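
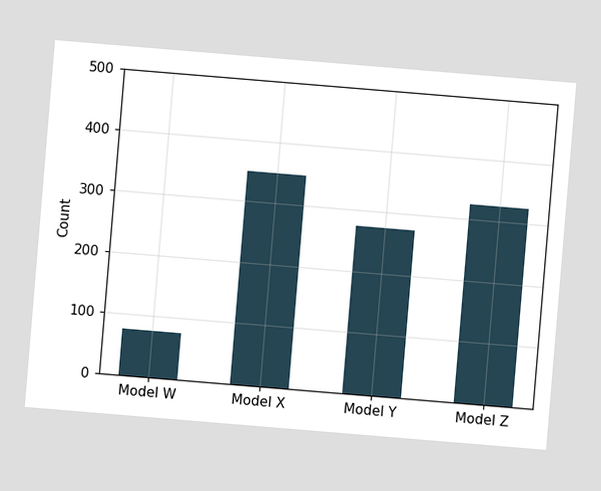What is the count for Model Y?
The chart is tilted about 5° clockwise. Reading along the chart's y-axis, the Model Y bar reaches 275.

275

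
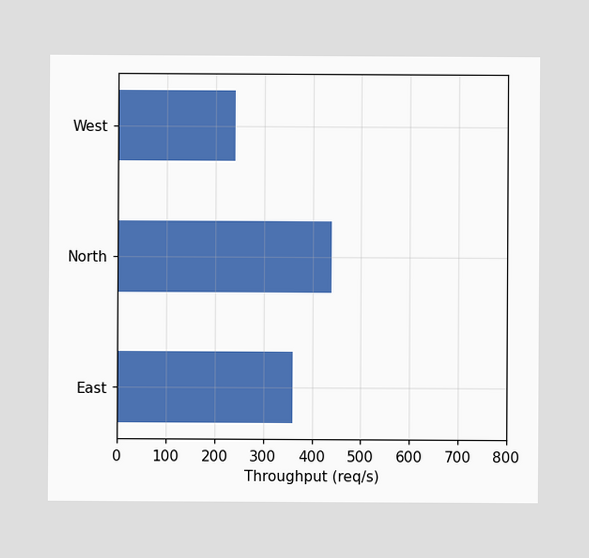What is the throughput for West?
240req/s

Reading along the chart's x-axis, the West bar reaches 240req/s.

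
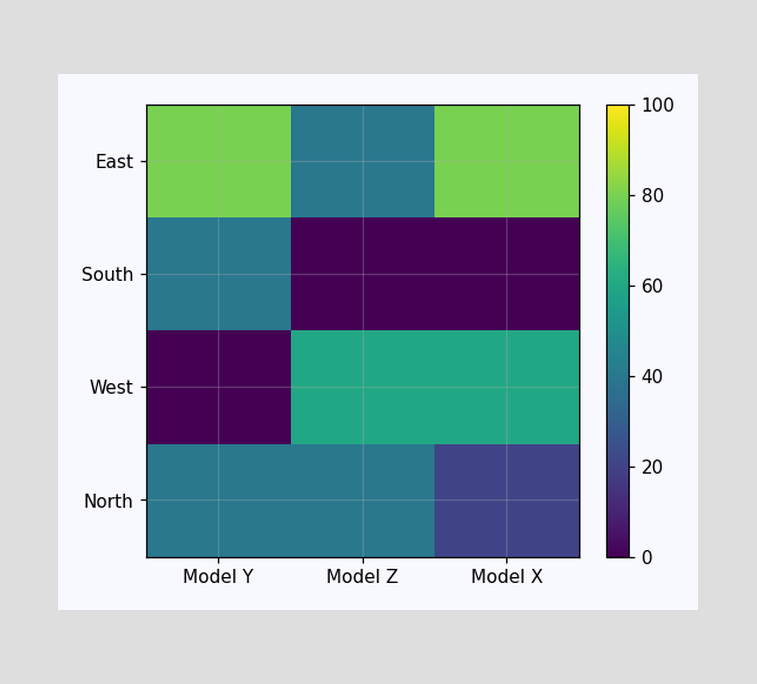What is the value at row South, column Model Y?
40

Matching cell (South, Model Y) against the colorbar gives 40.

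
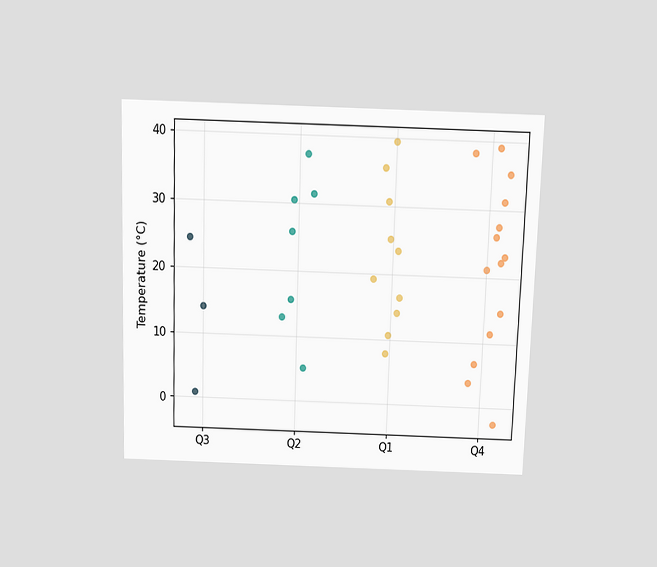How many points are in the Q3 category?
The chart is viewed slightly from above. Counting the markers in the Q3 column gives 3.

3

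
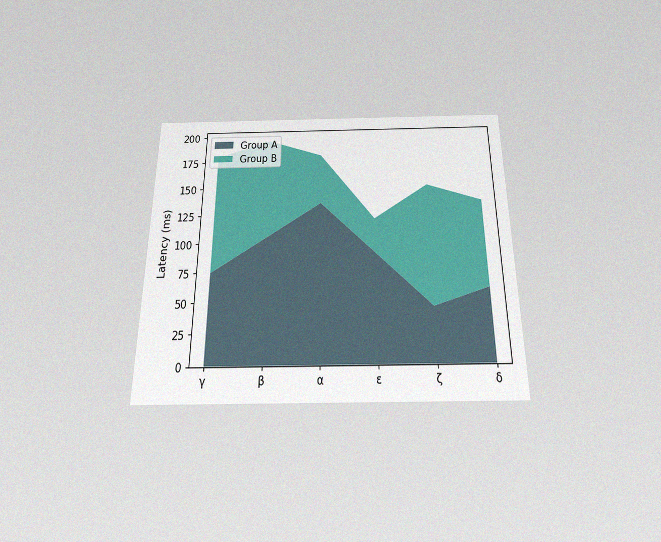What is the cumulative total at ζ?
The chart is viewed slightly from below, with some photo noise. The stacked total at ζ reaches 150ms.

150ms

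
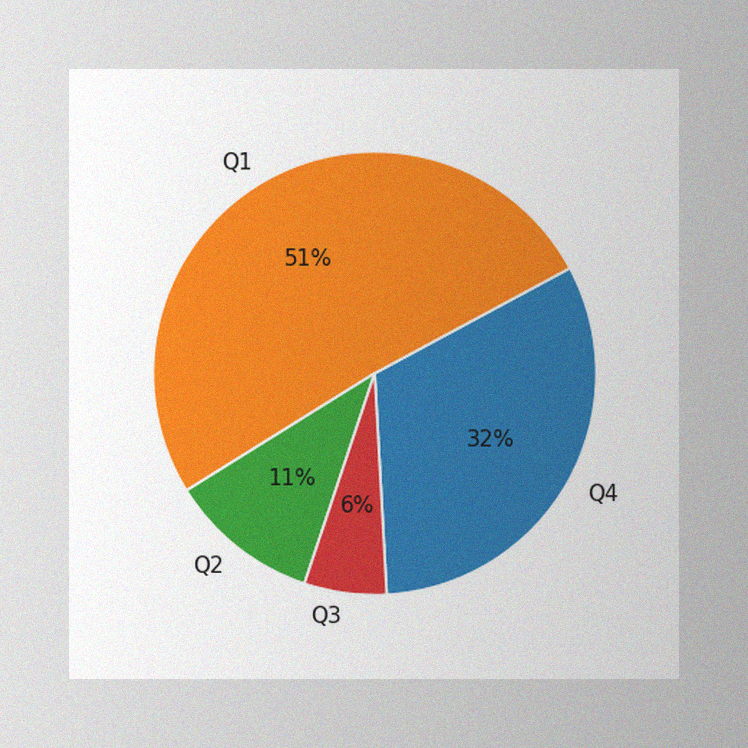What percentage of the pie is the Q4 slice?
The image has some photo noise and uneven lighting. The Q4 slice takes up 32% of the pie.

32%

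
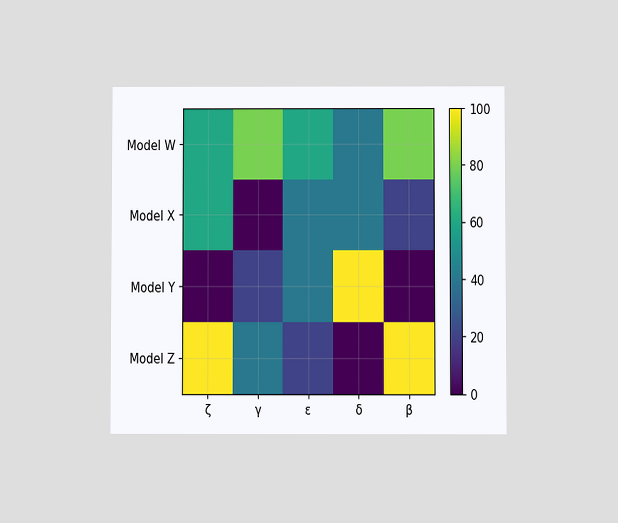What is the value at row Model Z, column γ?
The chart is viewed at a slight angle. Matching cell (Model Z, γ) against the colorbar gives 40.

40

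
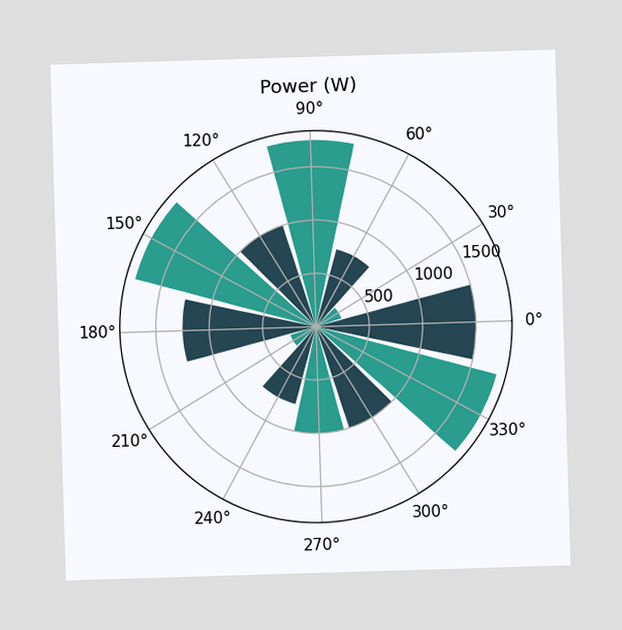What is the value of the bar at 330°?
The bar at 330° reaches 1750W on the radial axis.

1750W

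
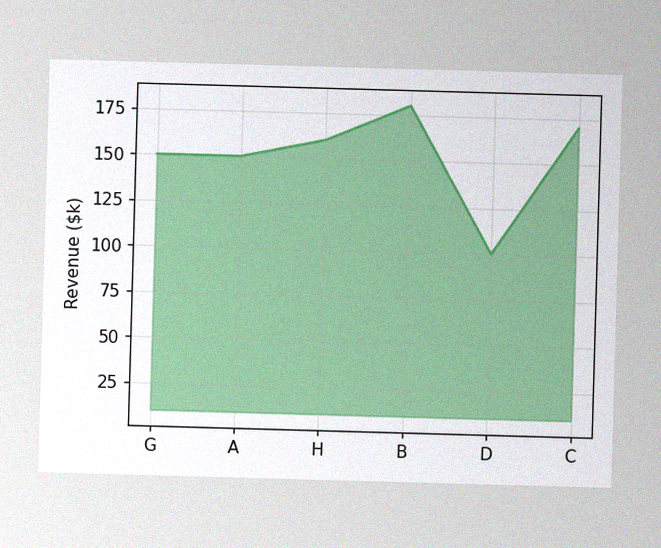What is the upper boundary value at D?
$100k

The image has some photo noise and uneven lighting. At D the upper boundary is at $100k.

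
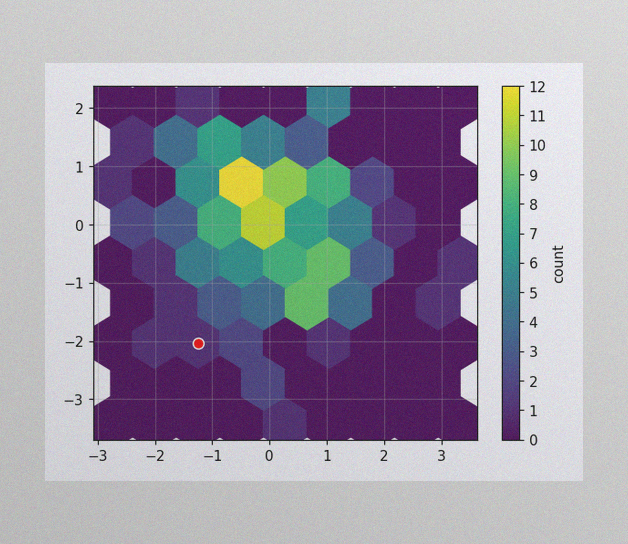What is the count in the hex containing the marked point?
The image has some photo noise and uneven lighting. The marked hex reads 1 on the colorbar.

1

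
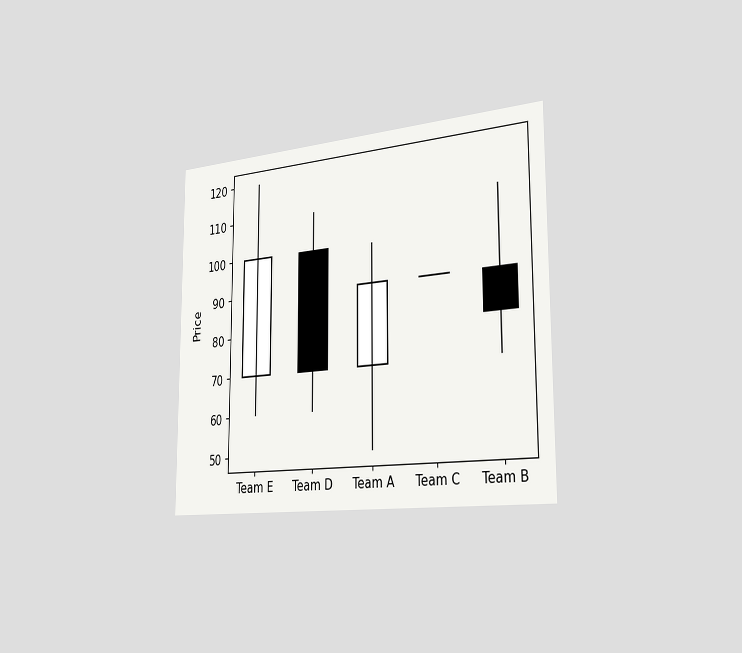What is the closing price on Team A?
The chart is viewed slightly from the right. The Team A candle closes at 90.

90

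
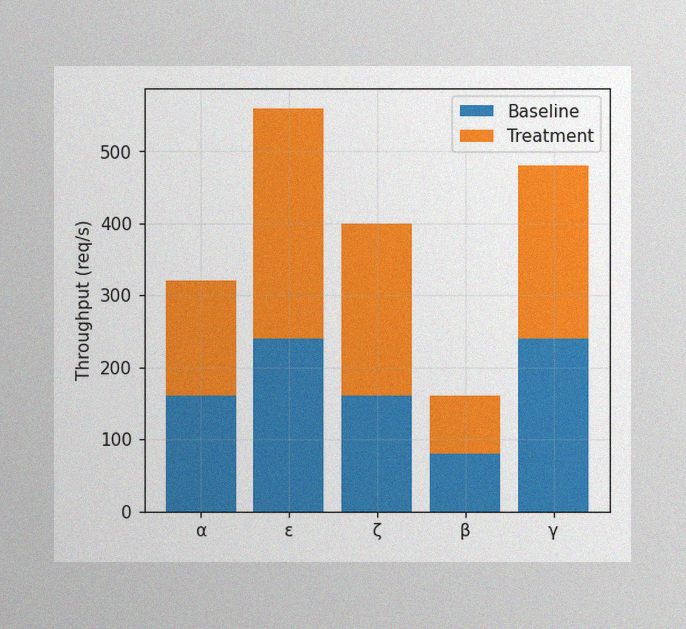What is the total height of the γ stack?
480req/s

The image has some photo noise and uneven lighting. The γ stack's top reaches 480req/s on the y-axis.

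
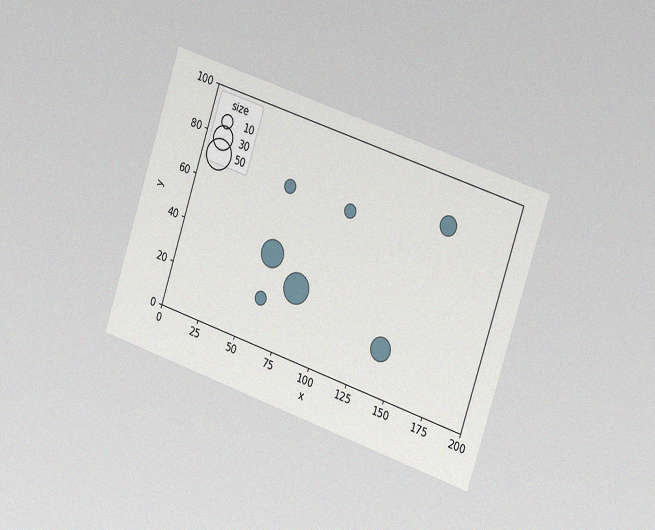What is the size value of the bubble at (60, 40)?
The chart is tilted about 18° clockwise and viewed slightly from the right, with some photo noise. Matching the bubble at (60, 40) against the size legend gives 40.

40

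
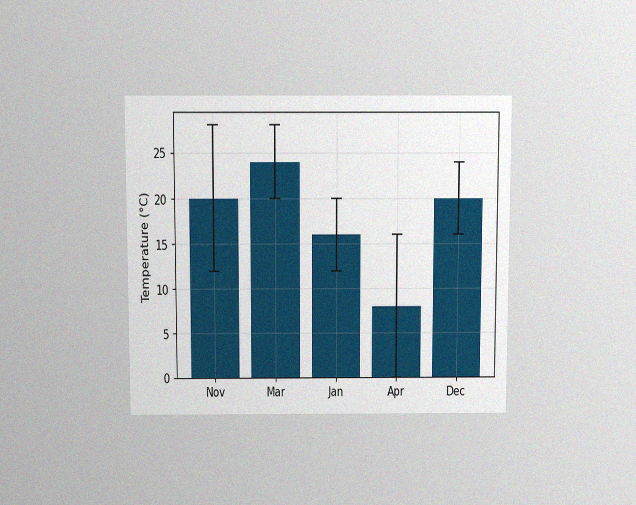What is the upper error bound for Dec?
The chart is viewed slightly from above, with some photo noise. The Dec bar's upper whisker reaches 24°C.

24°C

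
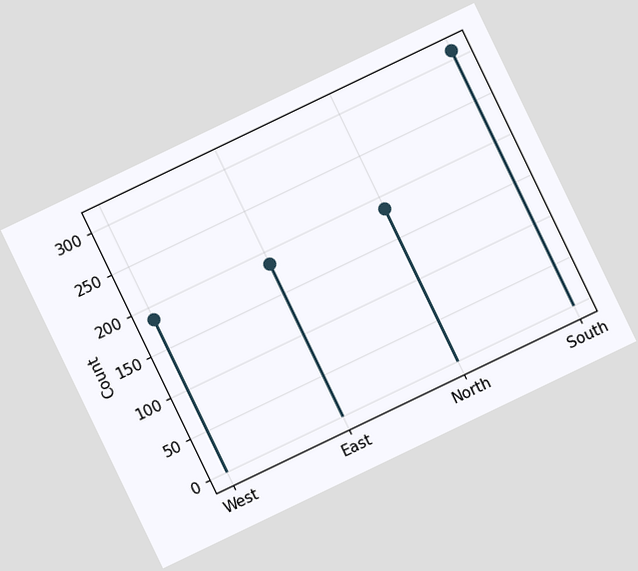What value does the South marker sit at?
The chart is tilted about 26° counter-clockwise. The South marker sits at 310.

310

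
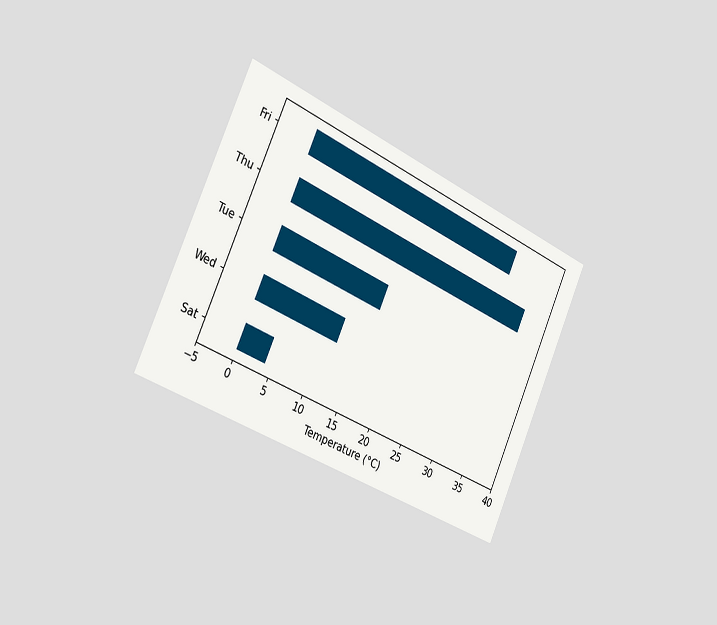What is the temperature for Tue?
16°C

The chart is tilted about 24° clockwise and viewed slightly from the left. Reading along the chart's x-axis, the Tue bar reaches 16°C.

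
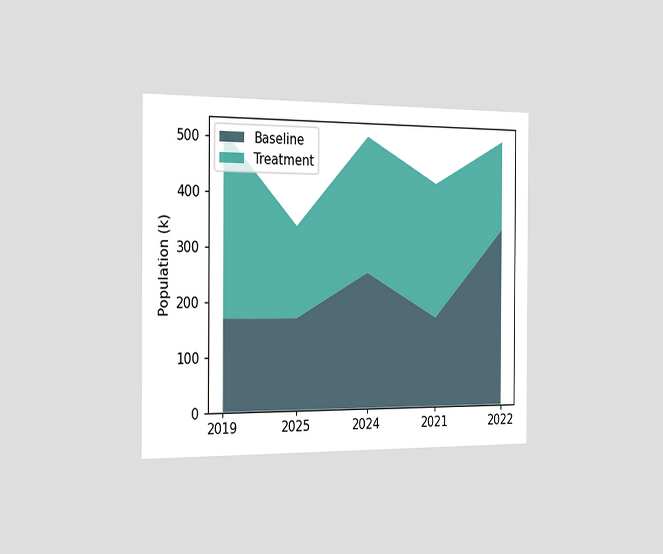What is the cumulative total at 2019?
The chart is viewed slightly from the left. The stacked total at 2019 reaches 510k.

510k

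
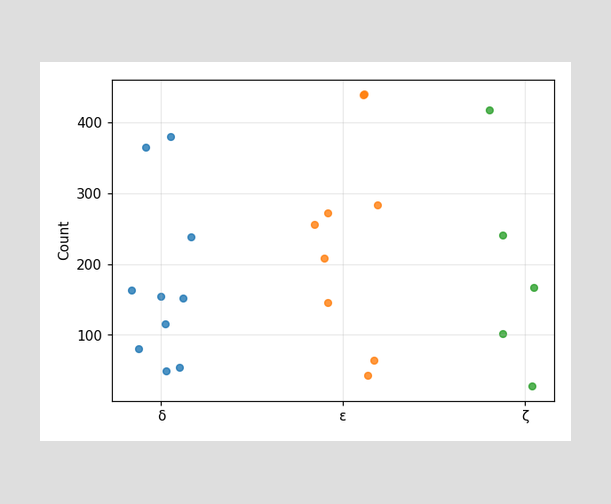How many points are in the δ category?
10

Counting the markers in the δ column gives 10.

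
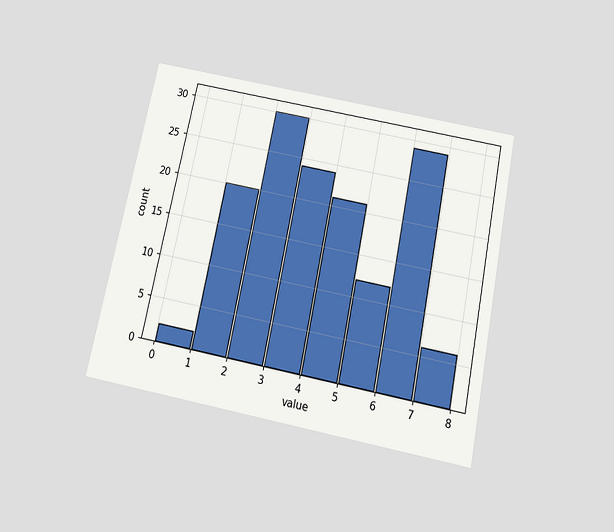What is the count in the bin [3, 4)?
24

The chart is tilted about 12° clockwise and viewed slightly from below. The [3, 4) bin has height 24.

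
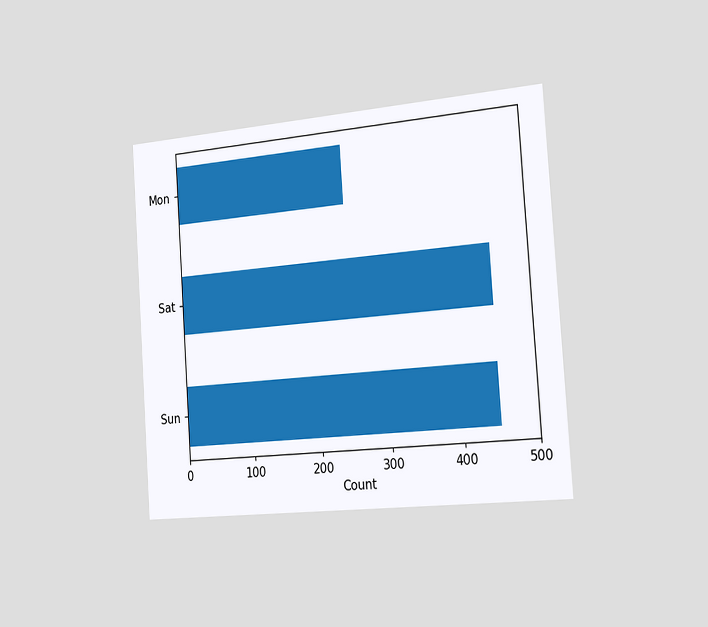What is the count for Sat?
450

The chart is tilted about 4° counter-clockwise and viewed slightly from the right. Reading along the chart's x-axis, the Sat bar reaches 450.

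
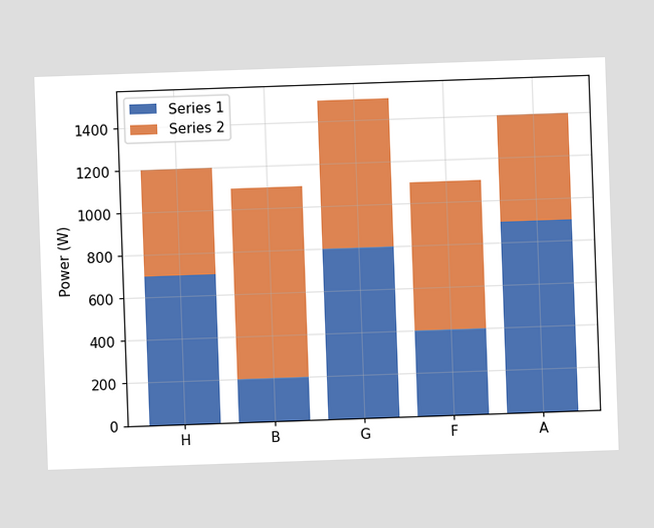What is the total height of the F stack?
The F stack's top reaches 1100W on the y-axis.

1100W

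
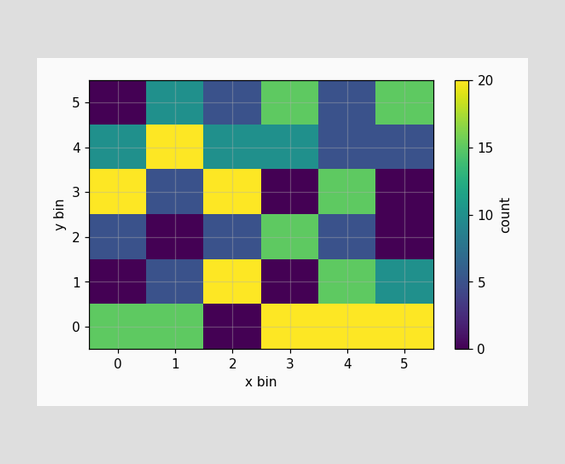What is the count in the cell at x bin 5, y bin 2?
0

Matching the cell (5, 2) against the colorbar gives 0.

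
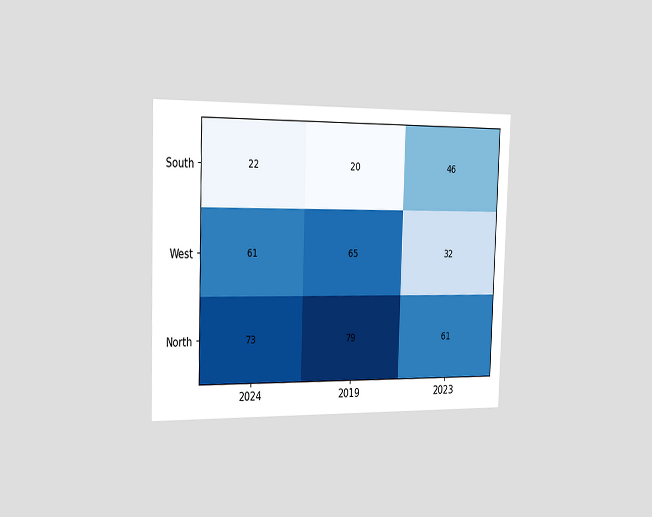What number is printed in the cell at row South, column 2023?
46

The chart is viewed slightly from the left. The (South, 2023) cell reads 46.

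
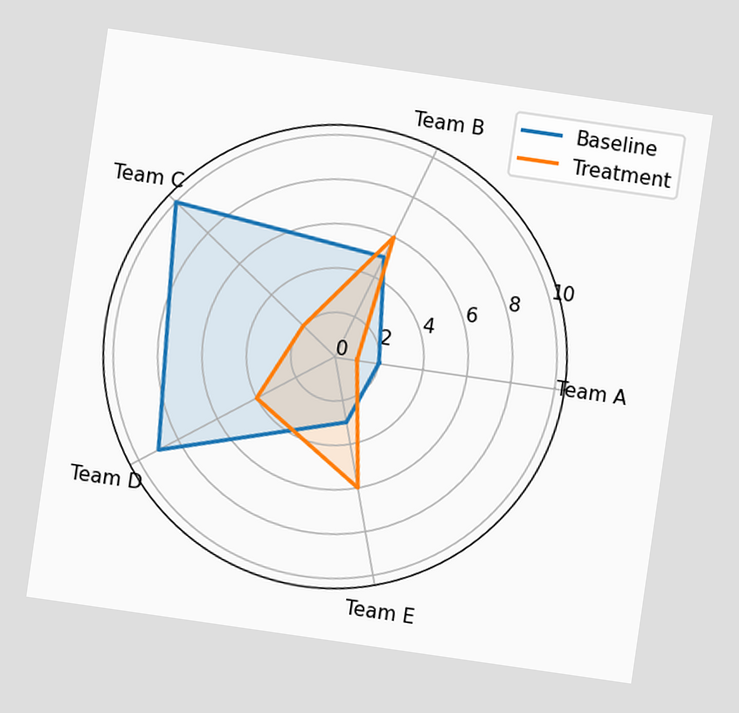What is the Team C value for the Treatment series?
The chart is tilted about 8° clockwise. On the Team C axis, Treatment reaches 2.

2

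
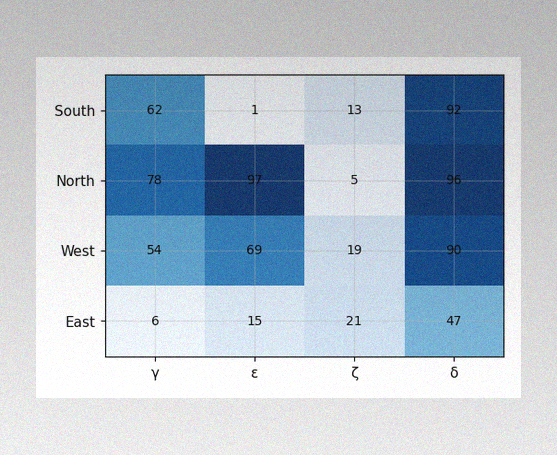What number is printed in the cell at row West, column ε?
The image has some photo noise and uneven lighting. The (West, ε) cell reads 69.

69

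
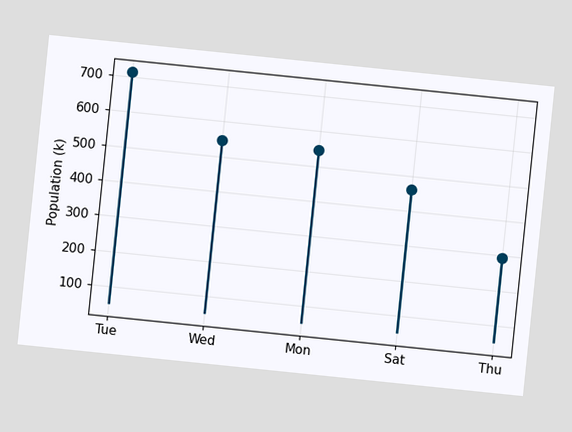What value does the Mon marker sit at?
546k

The chart is tilted about 6° clockwise. The Mon marker sits at 546k.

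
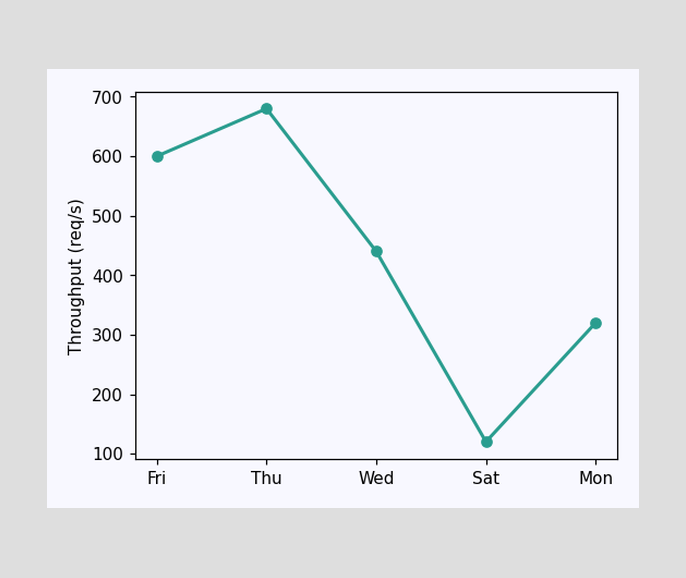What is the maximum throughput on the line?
The highest point is at Thu, and reading across to the y-axis gives 680req/s.

680req/s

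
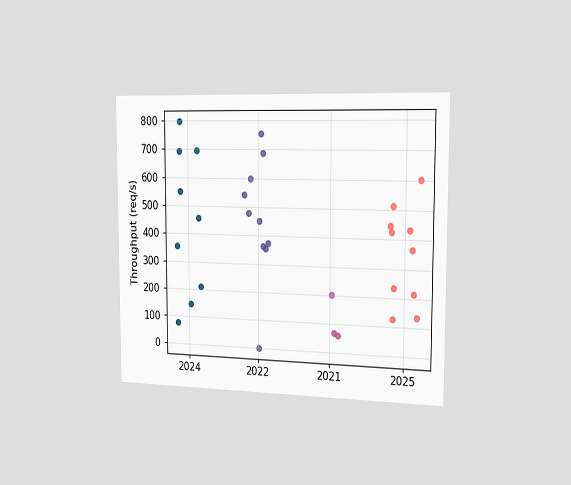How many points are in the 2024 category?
The chart is viewed slightly from the right. Counting the markers in the 2024 column gives 9.

9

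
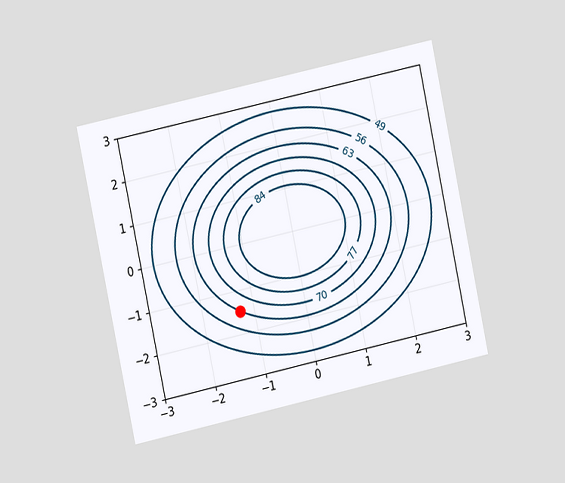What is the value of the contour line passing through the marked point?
63

The chart is tilted about 12° counter-clockwise and viewed at a slight angle. The marked point sits on the contour labelled 63.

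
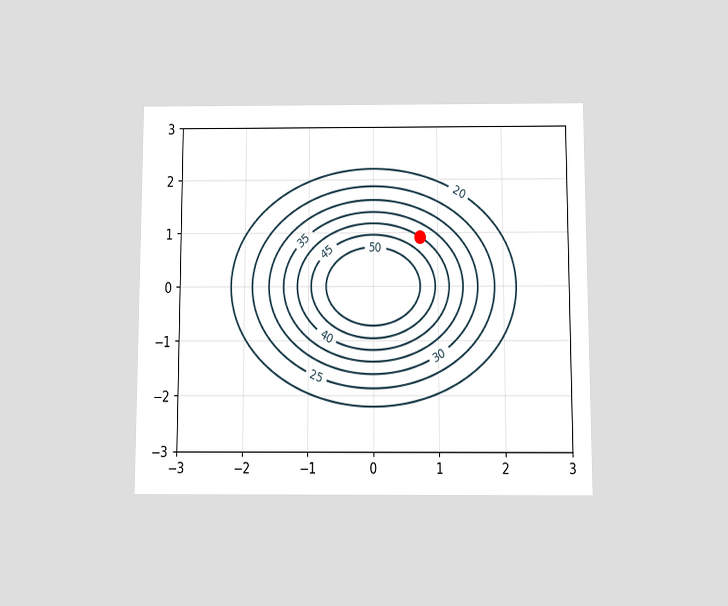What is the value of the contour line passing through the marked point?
40

The chart is viewed slightly from below. The marked point sits on the contour labelled 40.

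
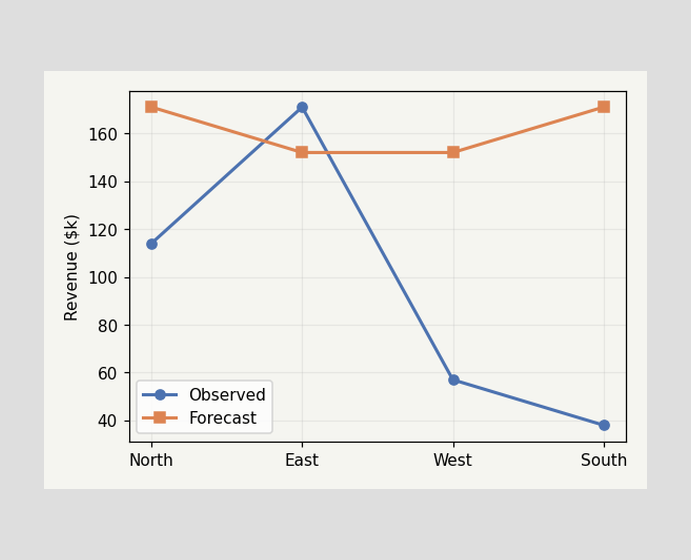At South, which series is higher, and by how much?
At South, Forecast sits above the other line by $133k.

Forecast, by $133k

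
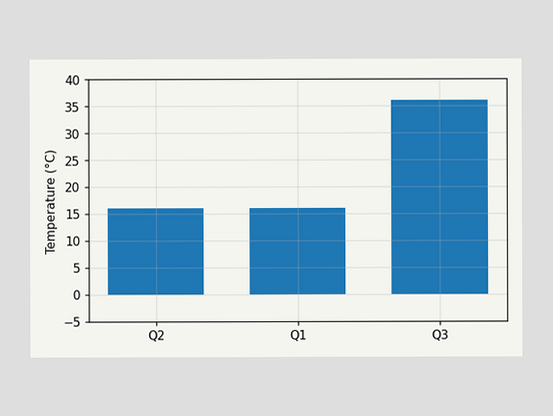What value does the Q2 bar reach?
Reading along the chart's y-axis, the Q2 bar reaches 16°C.

16°C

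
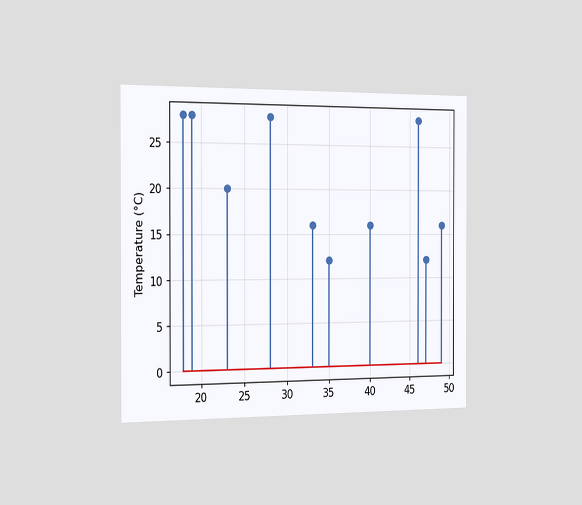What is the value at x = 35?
12°C

The chart is viewed slightly from the left. The stem at x=35 reaches 12°C.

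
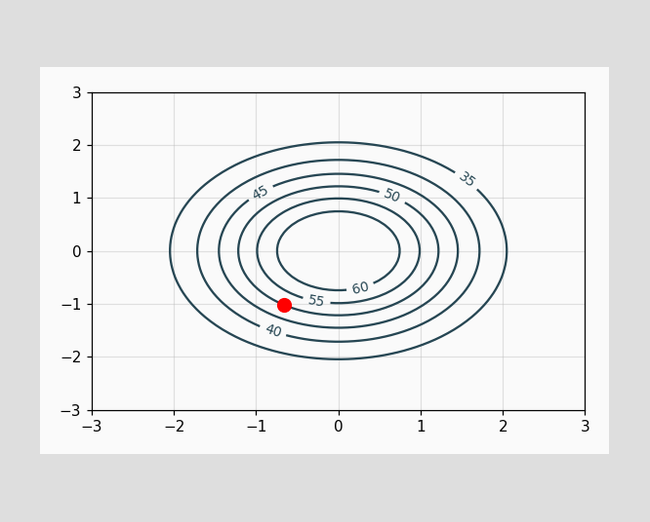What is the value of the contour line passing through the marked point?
The marked point sits on the contour labelled 50.

50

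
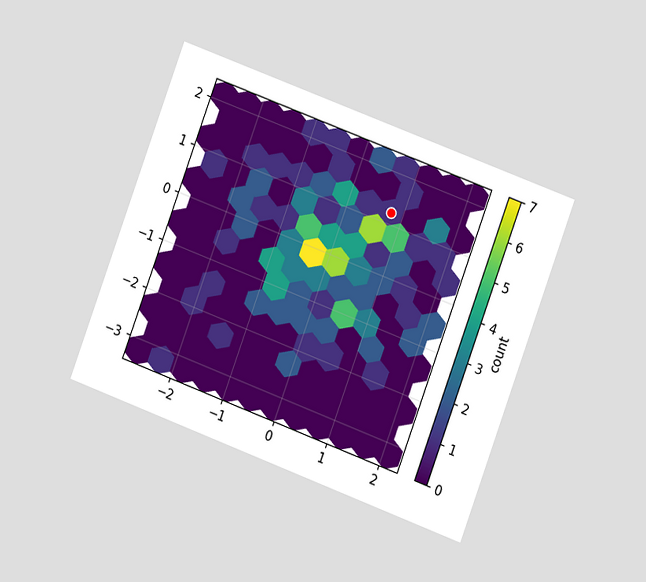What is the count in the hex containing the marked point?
The chart is tilted about 20° clockwise and viewed at a slight angle. The marked hex reads 1 on the colorbar.

1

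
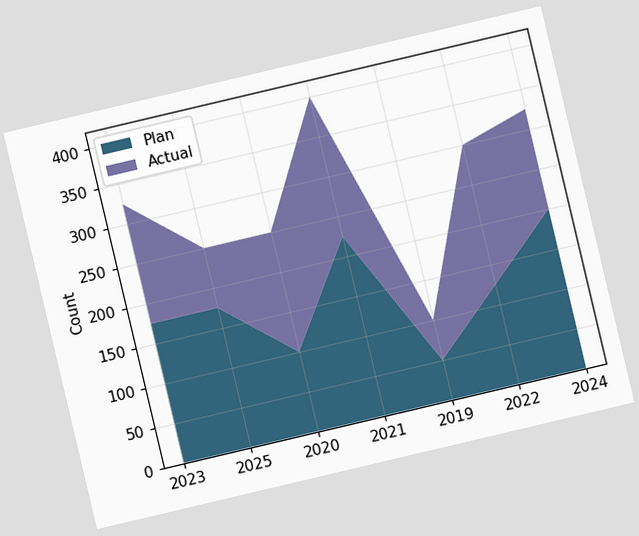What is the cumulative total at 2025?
250

The chart is tilted about 13° counter-clockwise. The stacked total at 2025 reaches 250.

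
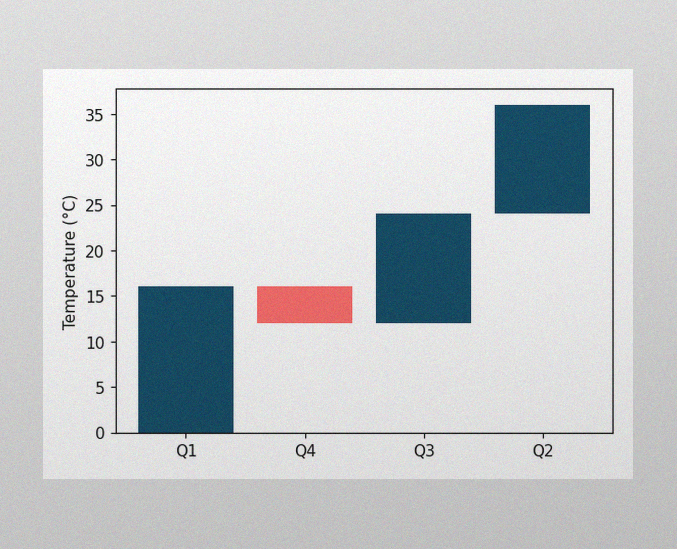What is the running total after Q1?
16°C

The image has some photo noise and uneven lighting. After Q1 the running total reaches 16°C.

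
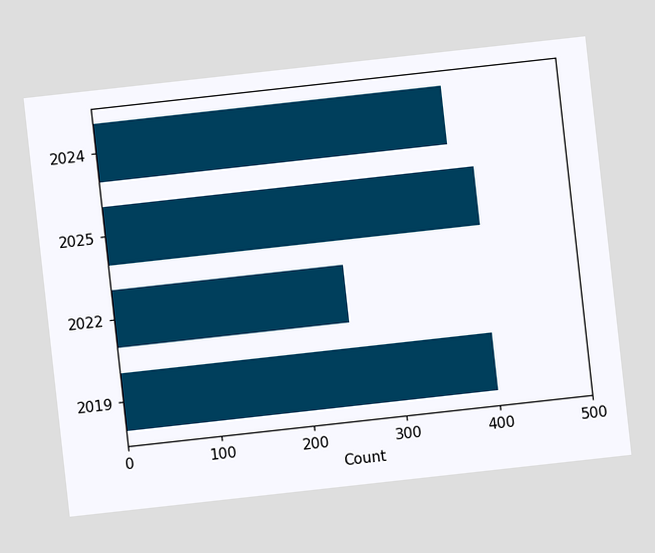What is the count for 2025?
The chart is tilted about 6° counter-clockwise. Reading along the chart's x-axis, the 2025 bar reaches 400.

400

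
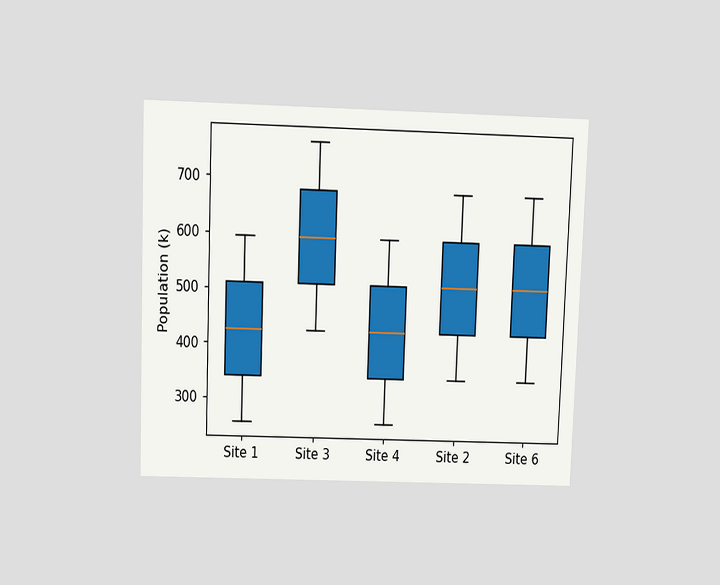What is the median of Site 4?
The chart is tilted about 2° clockwise and viewed slightly from above. The median line in the Site 4 box sits at 425k.

425k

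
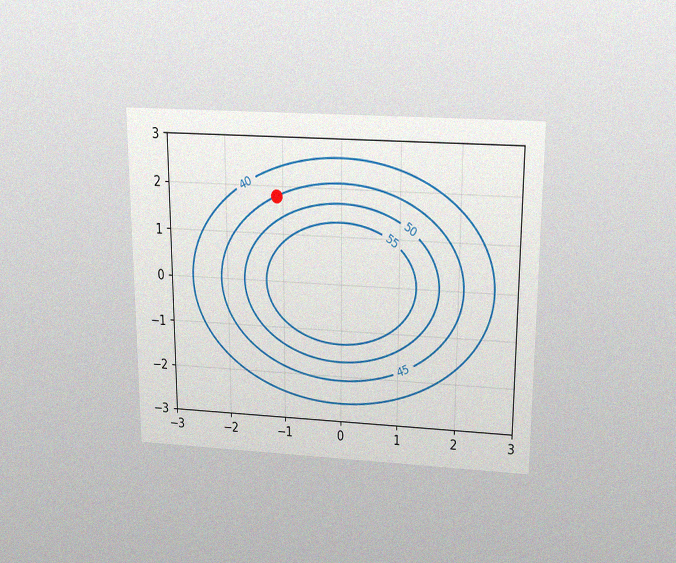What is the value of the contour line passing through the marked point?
The chart is viewed slightly from above, with some photo noise. The marked point sits on the contour labelled 45.

45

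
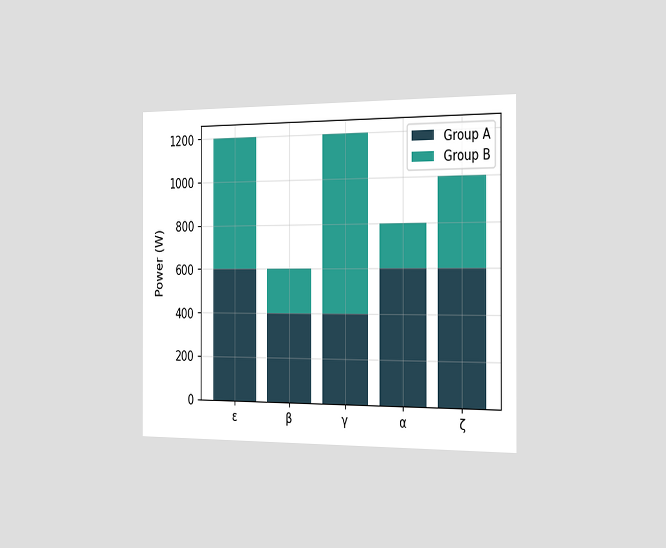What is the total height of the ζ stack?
1000W

The chart is viewed slightly from the right. The ζ stack's top reaches 1000W on the y-axis.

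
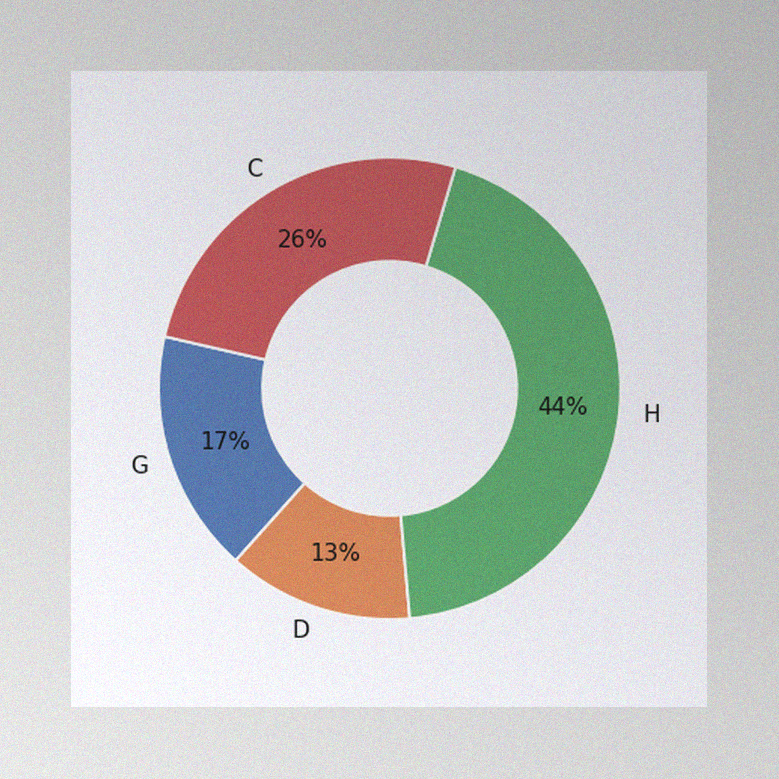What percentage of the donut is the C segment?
26%

The image has some photo noise and uneven lighting. The C segment takes up 26% of the ring.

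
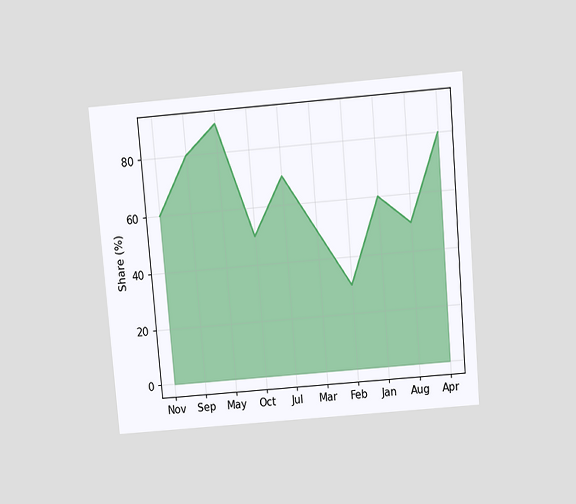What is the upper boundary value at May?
90%

The chart is tilted about 5° counter-clockwise and viewed slightly from above. At May the upper boundary is at 90%.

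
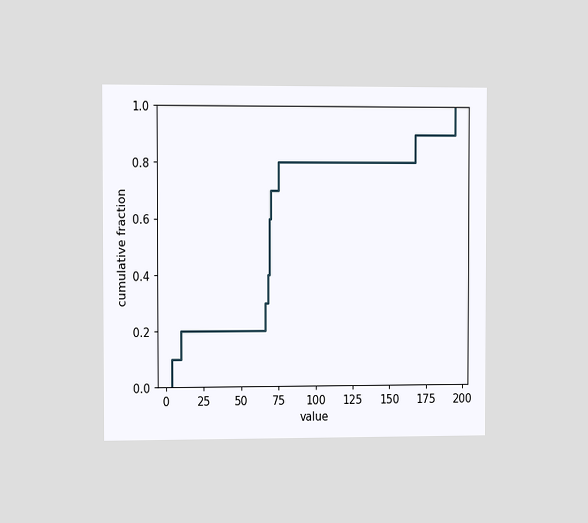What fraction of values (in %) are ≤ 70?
The chart is viewed slightly from the left. At x=70 the ECDF step is at 70%.

70%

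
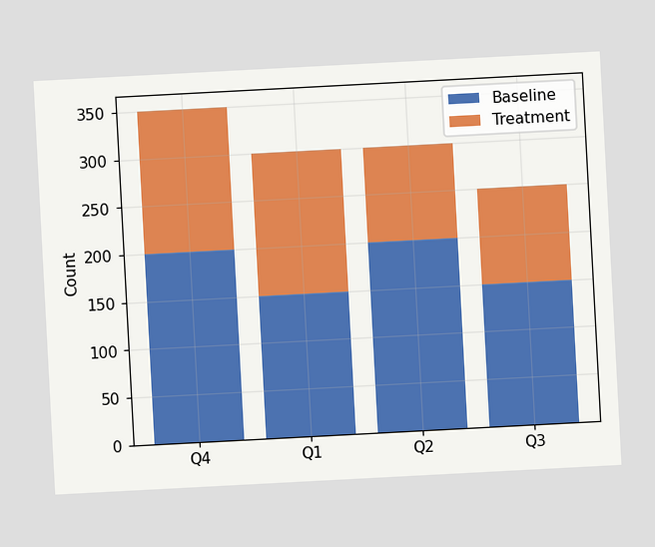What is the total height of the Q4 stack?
350

The chart is tilted about 3° counter-clockwise. The Q4 stack's top reaches 350 on the y-axis.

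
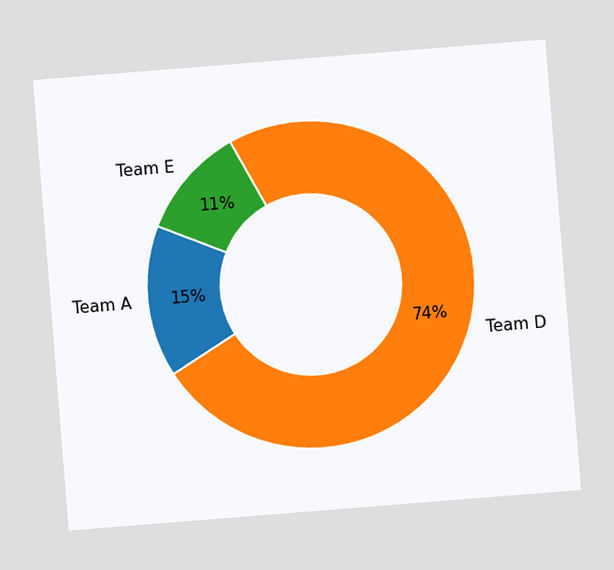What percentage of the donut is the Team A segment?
15%

The chart is tilted about 5° counter-clockwise. The Team A segment takes up 15% of the ring.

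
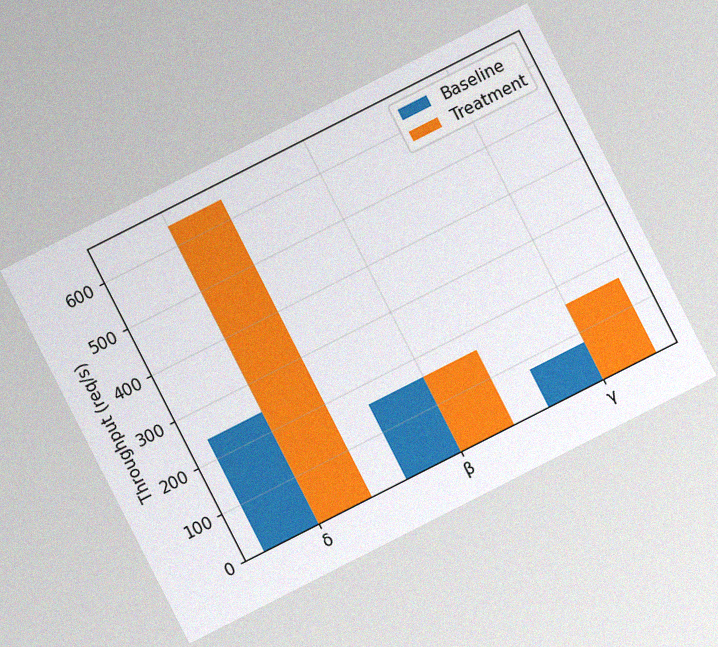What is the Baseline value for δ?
240req/s

The chart is tilted about 27° counter-clockwise, with some photo noise. The Baseline bar at δ reaches 240req/s on the y-axis.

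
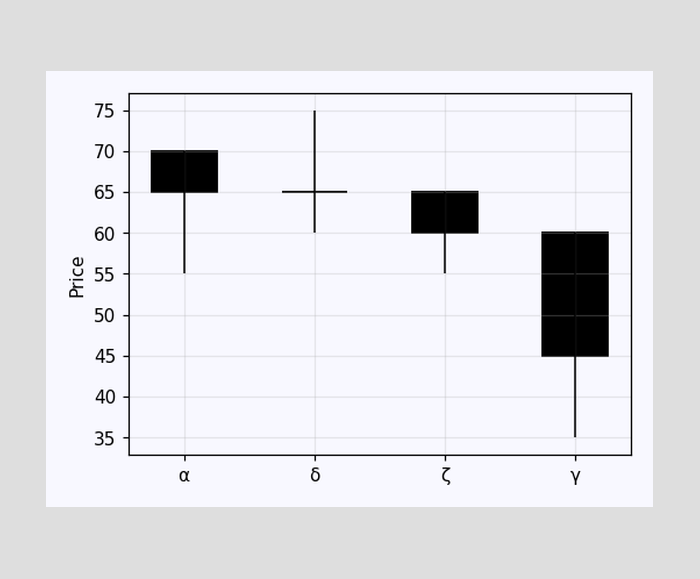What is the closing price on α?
65

The α candle closes at 65.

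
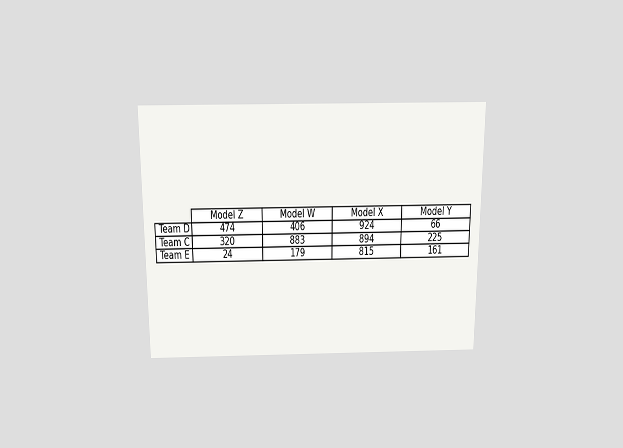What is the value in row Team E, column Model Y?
161

The chart is viewed slightly from above. The (Team E, Model Y) cell reads 161.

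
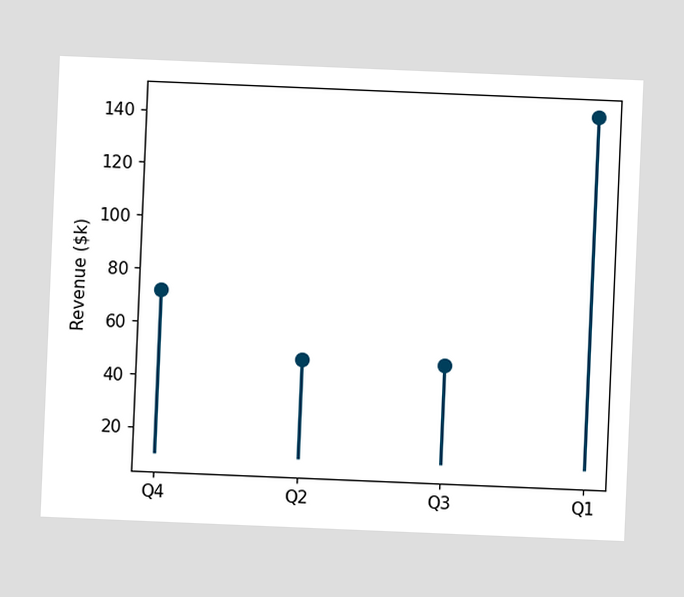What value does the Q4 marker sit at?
The chart is tilted about 2° clockwise. The Q4 marker sits at $72k.

$72k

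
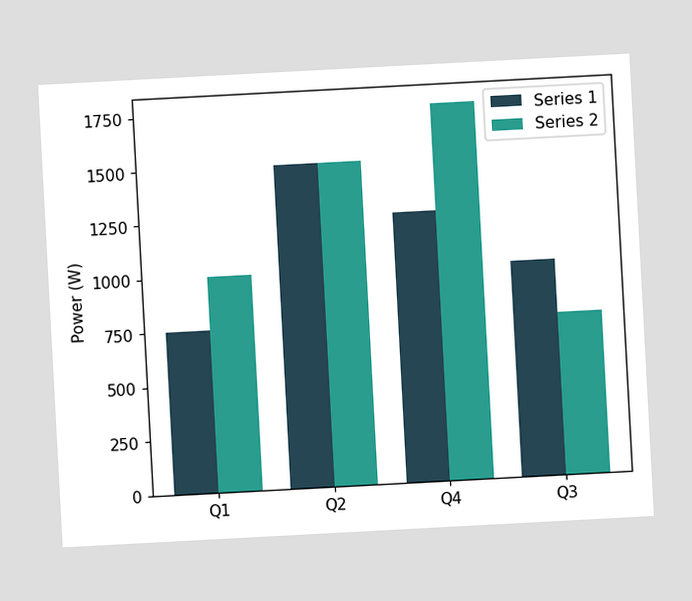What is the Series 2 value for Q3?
750W

The chart is tilted about 3° counter-clockwise. The Series 2 bar at Q3 reaches 750W on the y-axis.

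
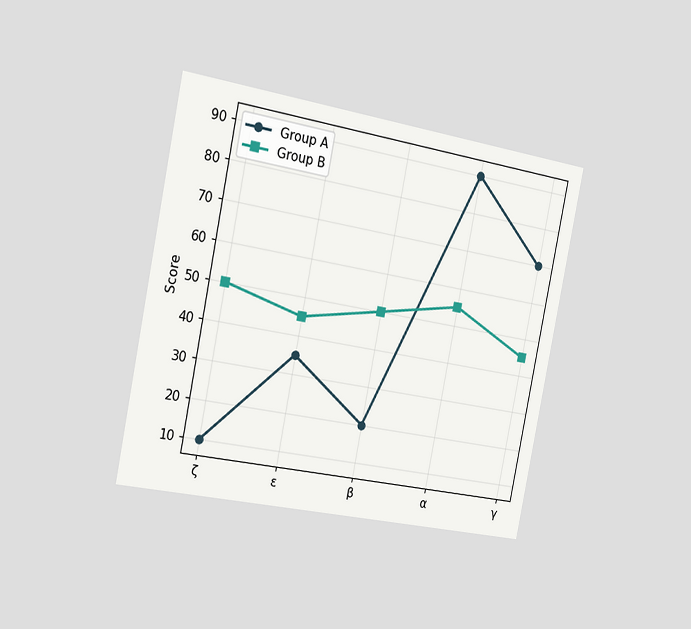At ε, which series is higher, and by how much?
The chart is tilted about 11° clockwise and viewed slightly from the left. At ε, Group B sits above the other line by 10.

Group B, by 10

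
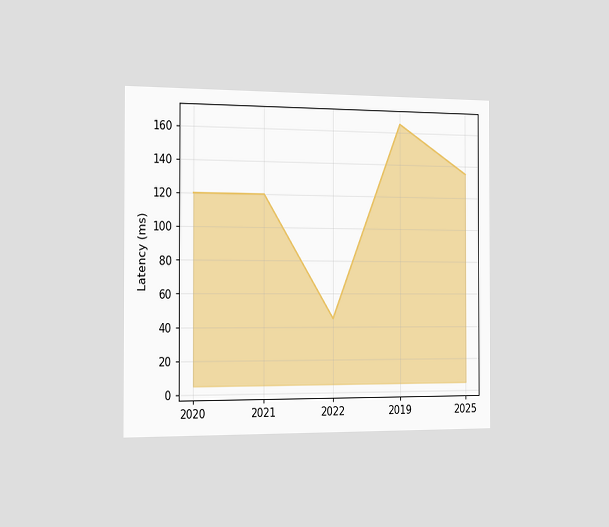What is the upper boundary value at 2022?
45ms

The chart is viewed slightly from the left. At 2022 the upper boundary is at 45ms.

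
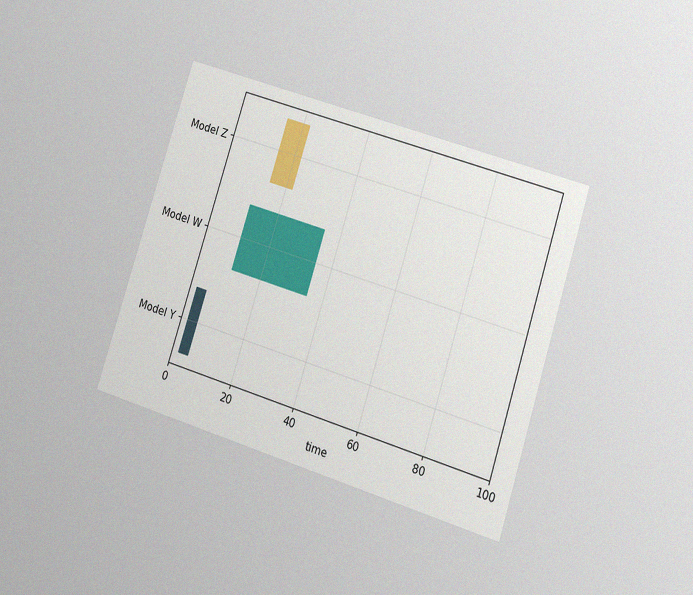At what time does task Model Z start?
15

The chart is tilted about 18° clockwise and viewed at a slight angle, with some photo noise. The Model Z bar begins at t=15.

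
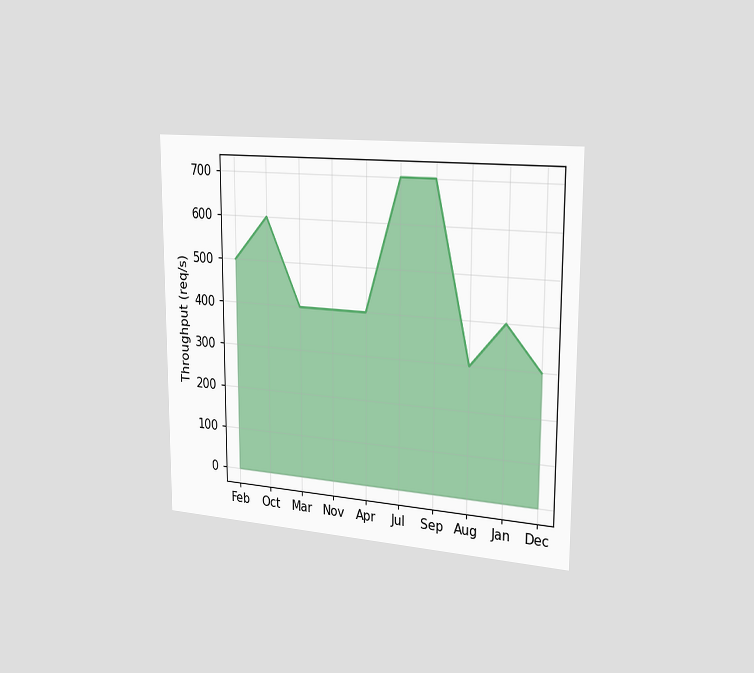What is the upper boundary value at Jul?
The chart is viewed slightly from the right. At Jul the upper boundary is at 700req/s.

700req/s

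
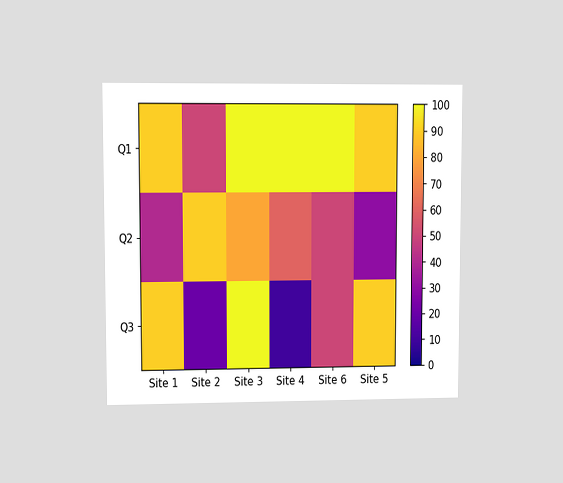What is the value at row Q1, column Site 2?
The chart is viewed at a slight angle. Matching cell (Q1, Site 2) against the colorbar gives 50.

50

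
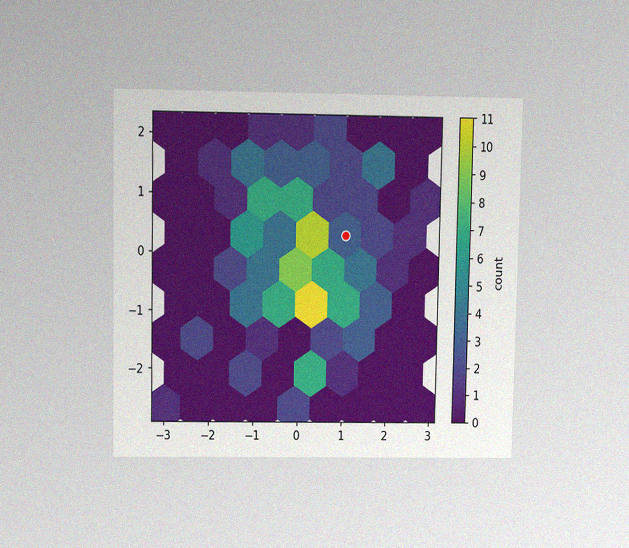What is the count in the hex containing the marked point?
The chart is viewed slightly from above, with some photo noise. The marked hex reads 3 on the colorbar.

3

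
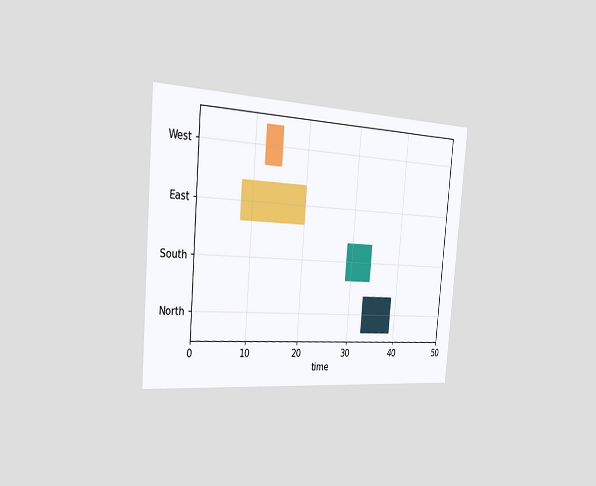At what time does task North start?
The chart is tilted about 5° clockwise and viewed slightly from the left. The North bar begins at t=33.

33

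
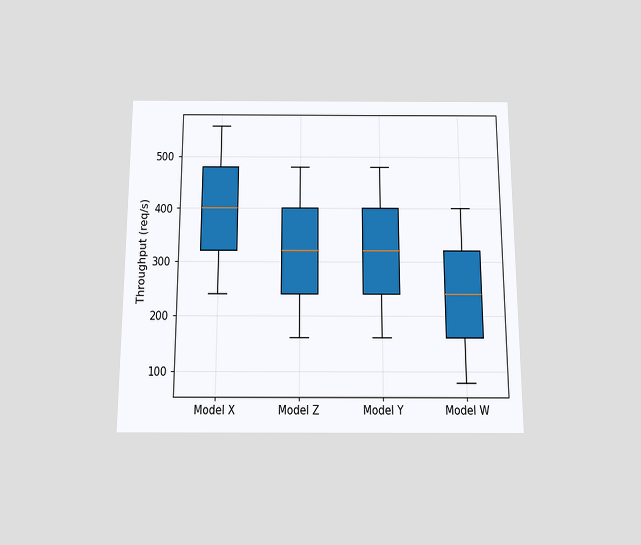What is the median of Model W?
The chart is viewed slightly from below. The median line in the Model W box sits at 240req/s.

240req/s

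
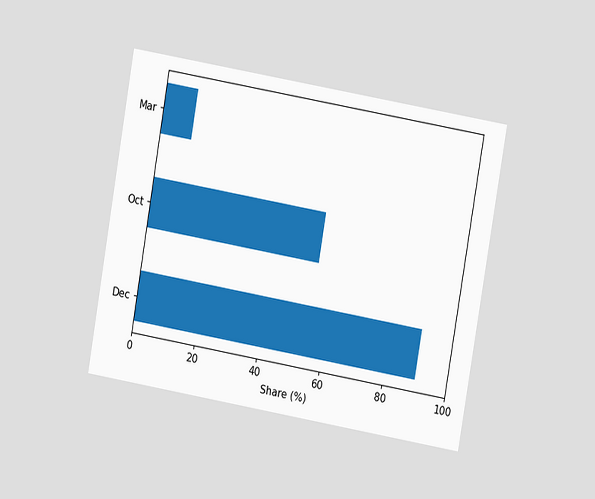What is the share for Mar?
10%

The chart is tilted about 10° clockwise and viewed at a slight angle. Reading along the chart's x-axis, the Mar bar reaches 10%.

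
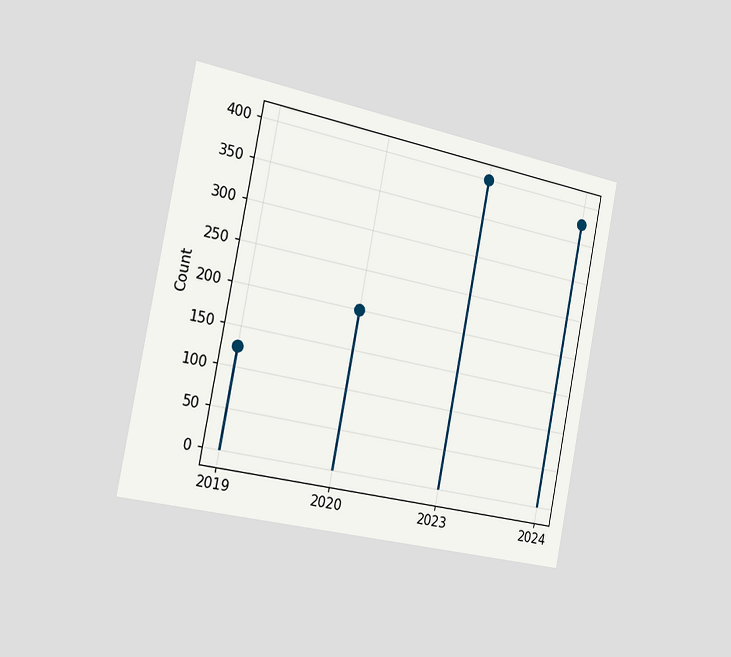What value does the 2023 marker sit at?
The chart is tilted about 11° clockwise and viewed slightly from the left. The 2023 marker sits at 400.

400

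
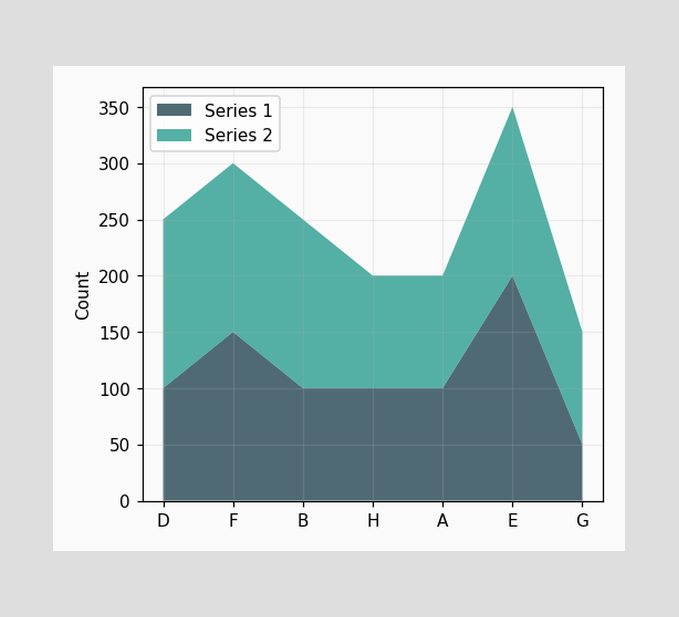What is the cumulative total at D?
The stacked total at D reaches 250.

250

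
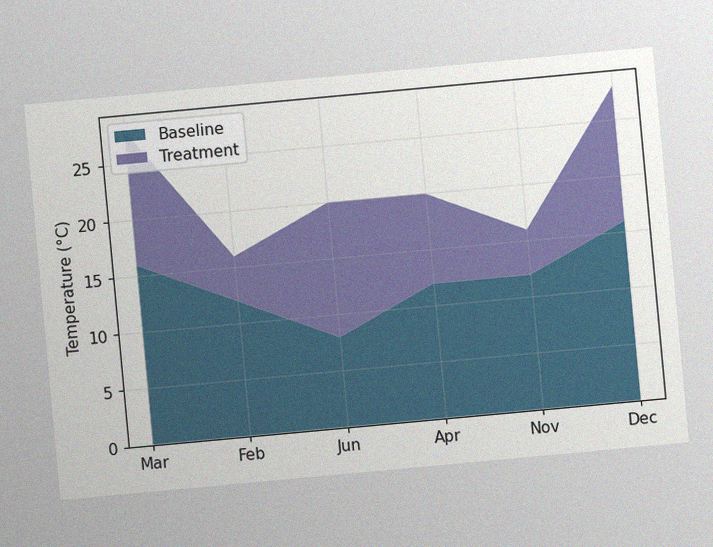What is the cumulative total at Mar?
The chart is tilted about 5° counter-clockwise, with some photo noise. The stacked total at Mar reaches 28°C.

28°C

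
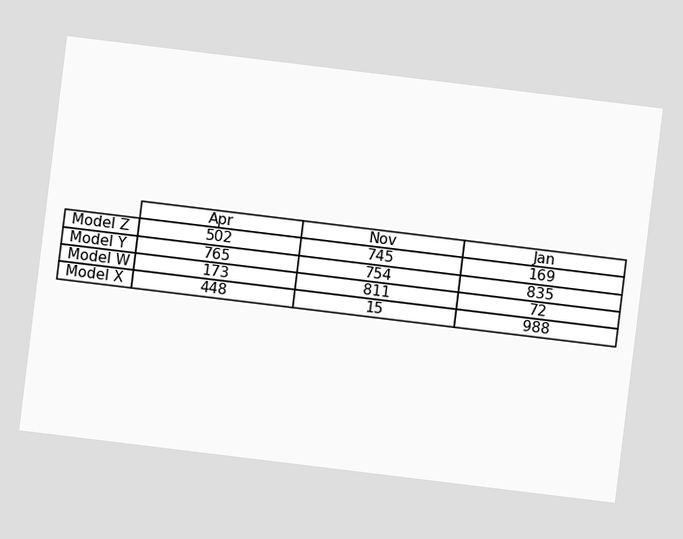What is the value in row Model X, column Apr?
The chart is tilted about 7° clockwise. The (Model X, Apr) cell reads 448.

448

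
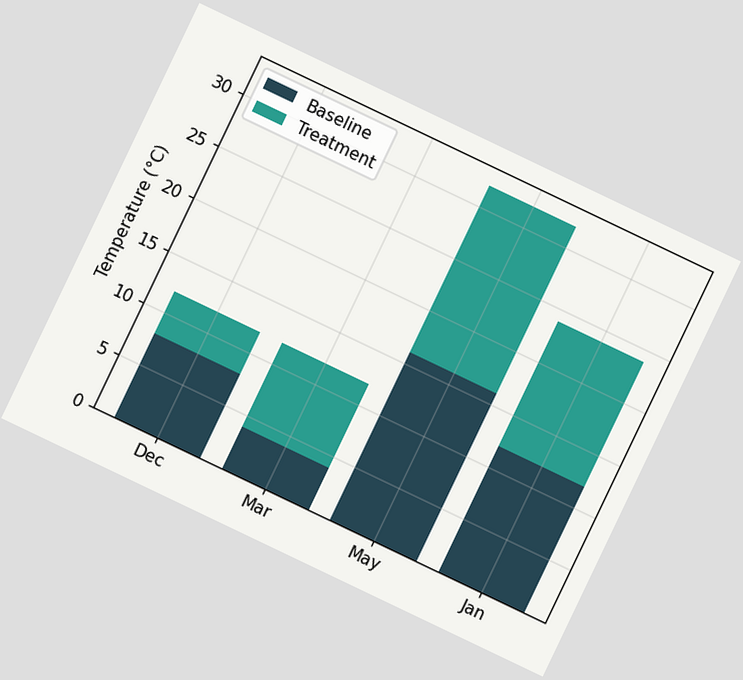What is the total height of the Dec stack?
The chart is tilted about 26° clockwise. The Dec stack's top reaches 12°C on the y-axis.

12°C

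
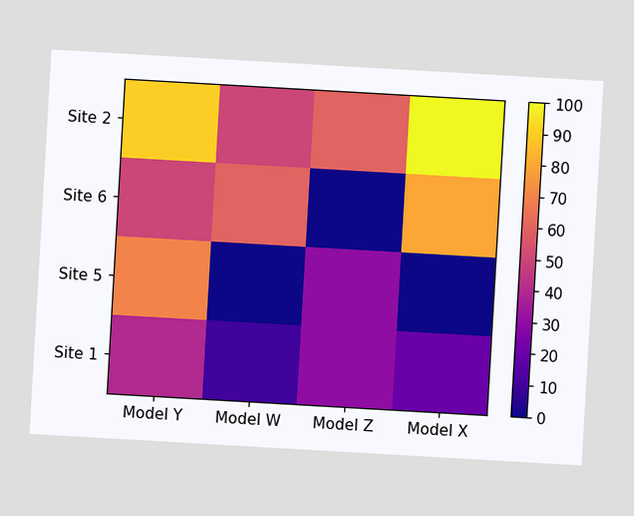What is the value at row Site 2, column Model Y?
The chart is tilted about 3° clockwise. Matching cell (Site 2, Model Y) against the colorbar gives 90.

90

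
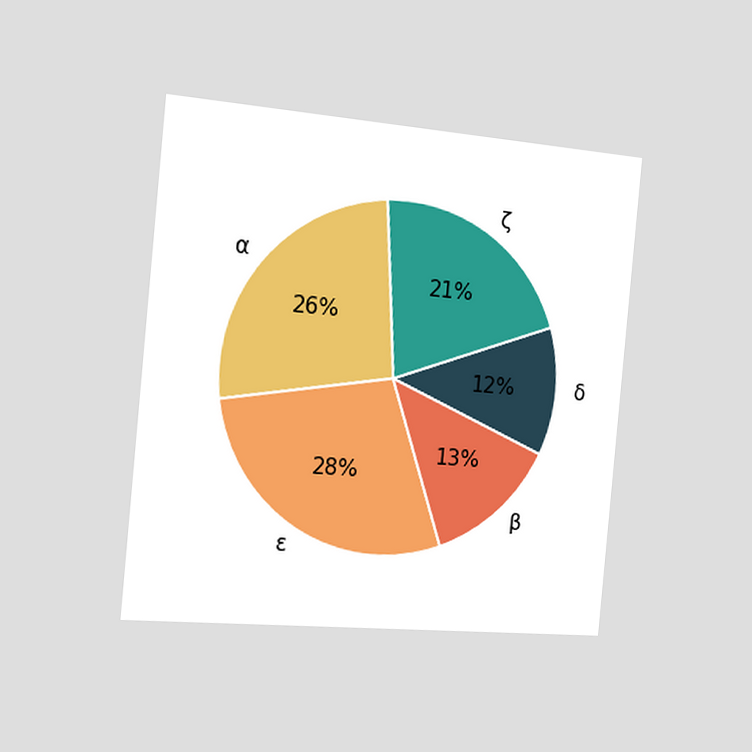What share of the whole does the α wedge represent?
The chart is tilted about 5° clockwise and viewed slightly from the left. The α slice takes up 26% of the pie.

26%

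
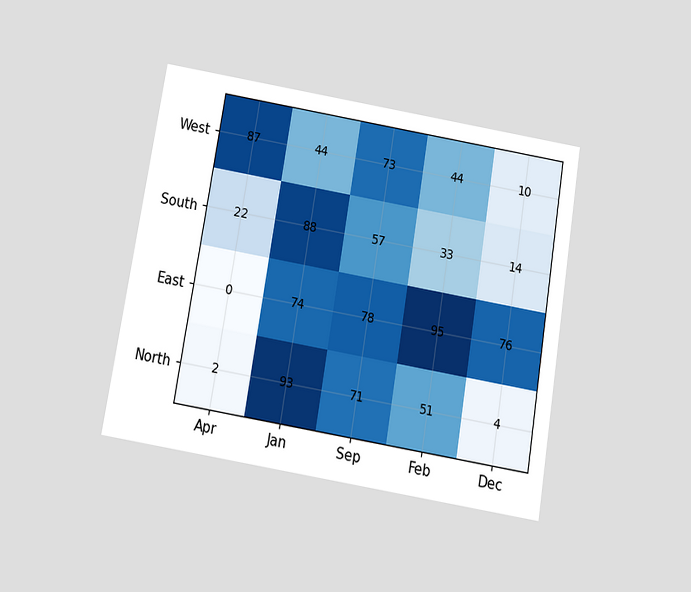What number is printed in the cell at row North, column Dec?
4

The chart is tilted about 9° clockwise and viewed slightly from below. The (North, Dec) cell reads 4.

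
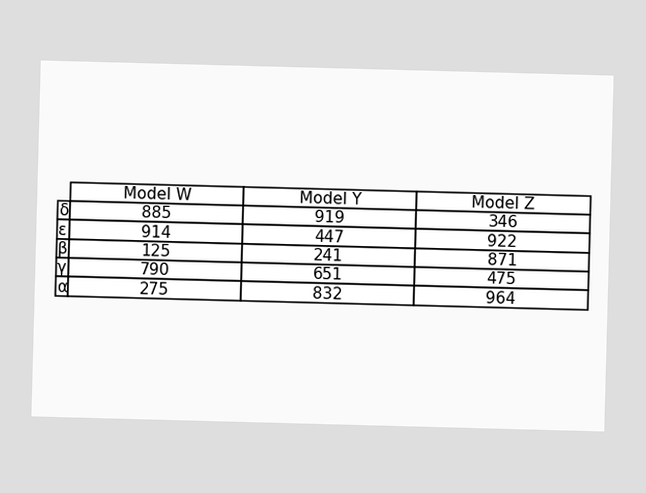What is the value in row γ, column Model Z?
The (γ, Model Z) cell reads 475.

475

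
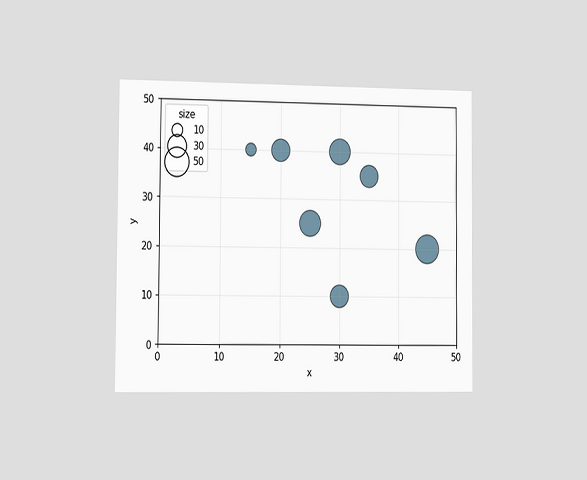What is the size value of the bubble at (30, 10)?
The chart is viewed slightly from the left. Matching the bubble at (30, 10) against the size legend gives 30.

30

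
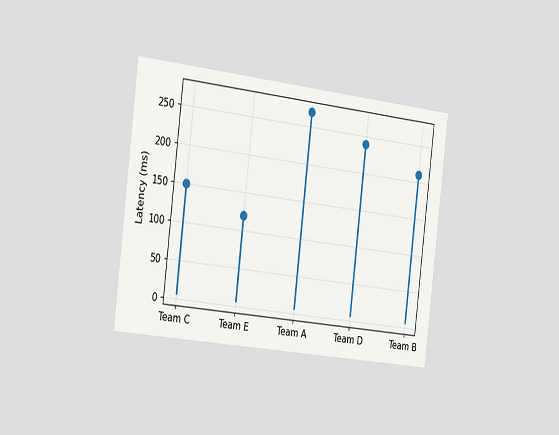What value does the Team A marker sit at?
The chart is tilted about 7° clockwise and viewed slightly from the left. The Team A marker sits at 270ms.

270ms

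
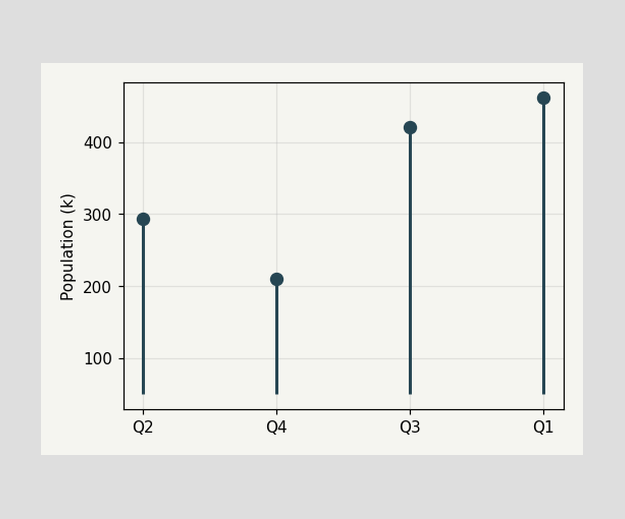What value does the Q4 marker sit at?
210k

The Q4 marker sits at 210k.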